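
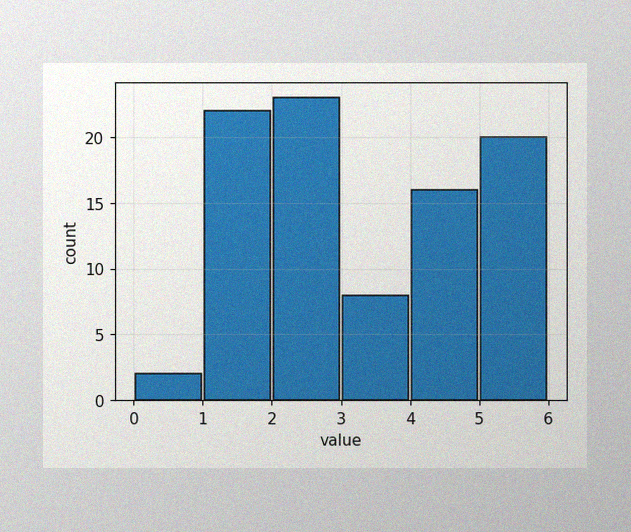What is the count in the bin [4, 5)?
16

The image has some photo noise and uneven lighting. The [4, 5) bin has height 16.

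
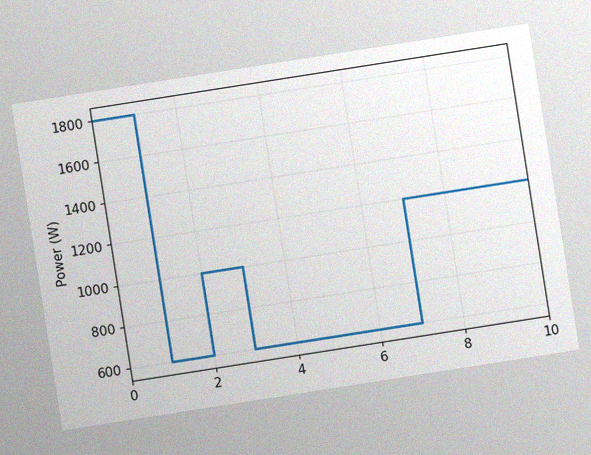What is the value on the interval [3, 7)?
600W

The chart is tilted about 9° counter-clockwise, with some photo noise. On [3, 7) the step sits at 600W.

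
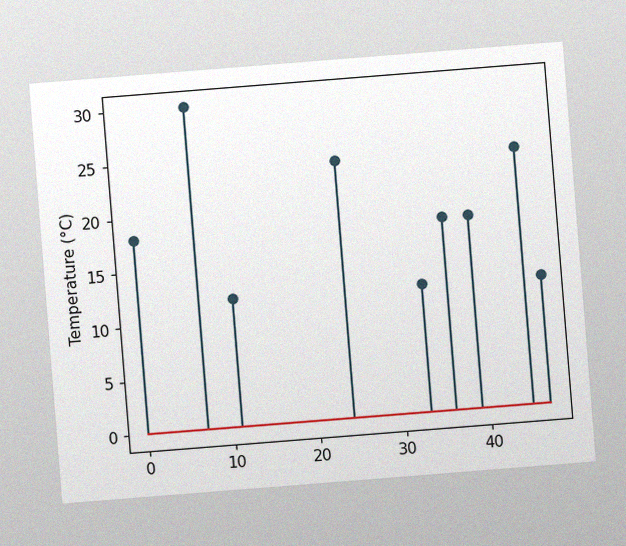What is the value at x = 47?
The chart is tilted about 5° counter-clockwise, with some photo noise. The stem at x=47 reaches 12°C.

12°C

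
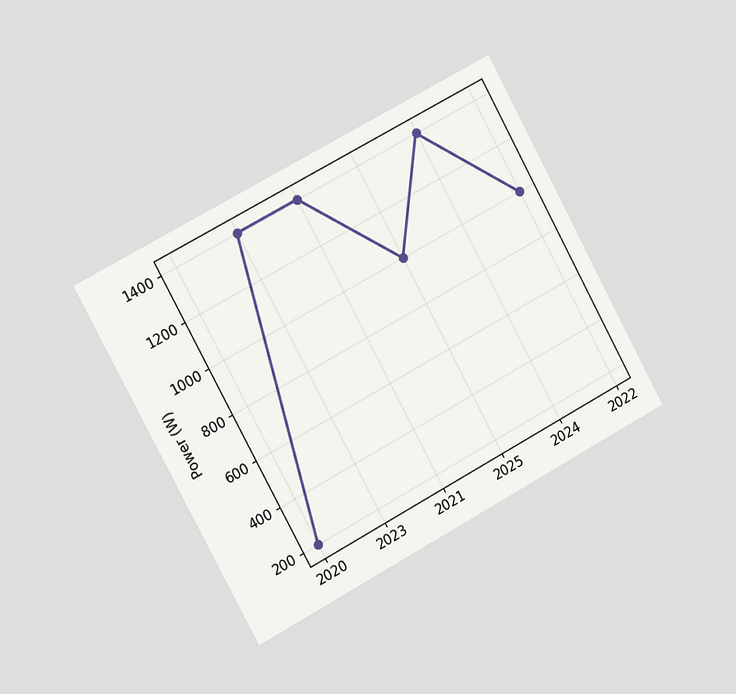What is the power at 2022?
1000W

The chart is tilted about 28° counter-clockwise and viewed slightly from the left. At 2022, the line is at 1000W.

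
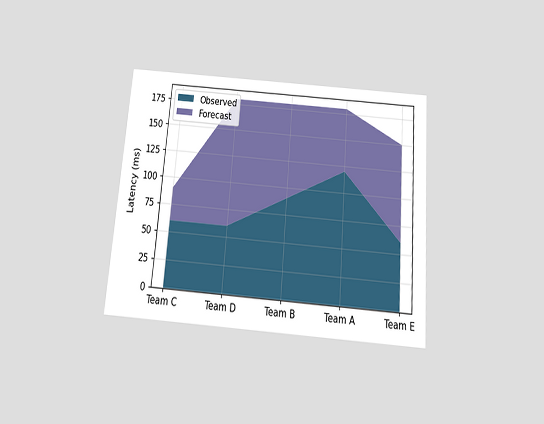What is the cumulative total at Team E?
The chart is tilted about 5° clockwise and viewed slightly from below. The stacked total at Team E reaches 150ms.

150ms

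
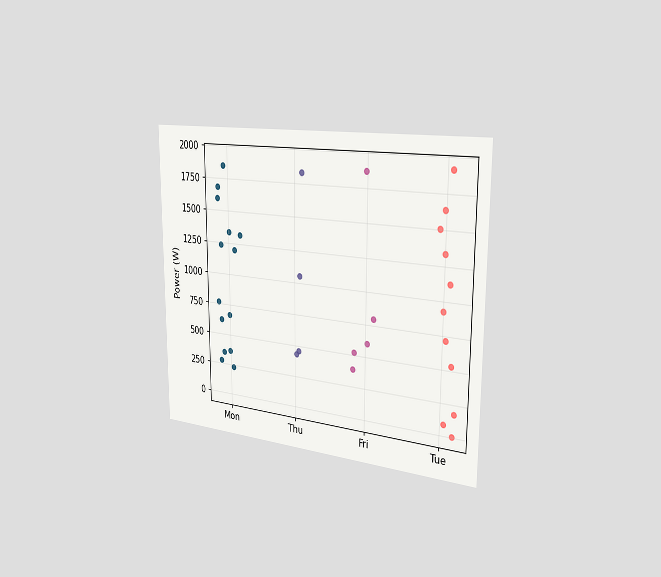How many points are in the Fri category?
5

The chart is viewed slightly from the right. Counting the markers in the Fri column gives 5.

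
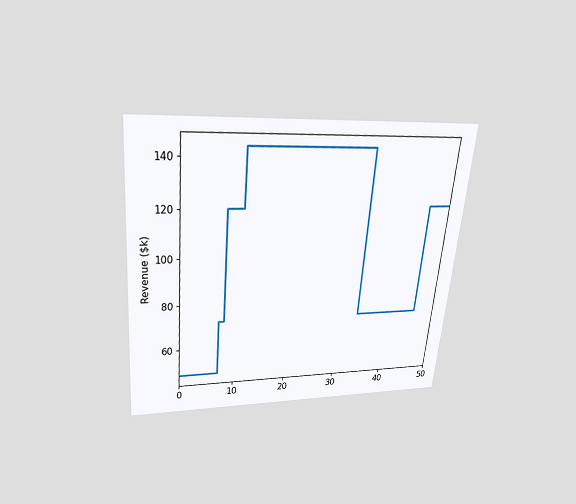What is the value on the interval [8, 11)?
The chart is tilted about 5° clockwise and viewed slightly from above. On [8, 11) the step sits at $120k.

$120k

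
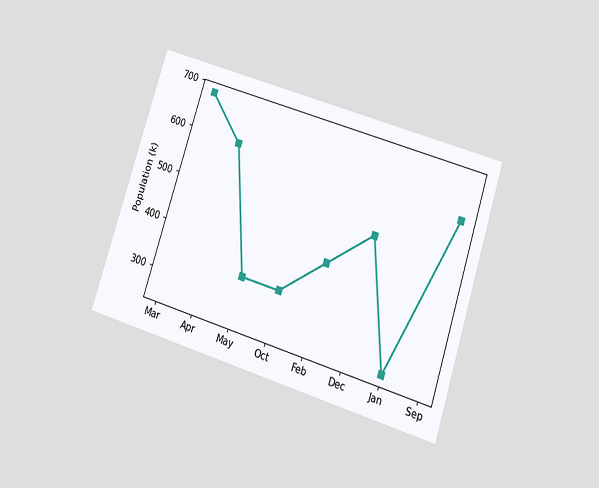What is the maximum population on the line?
680k

The chart is tilted about 18° clockwise and viewed slightly from below. The highest point is at Mar, and reading across to the y-axis gives 680k.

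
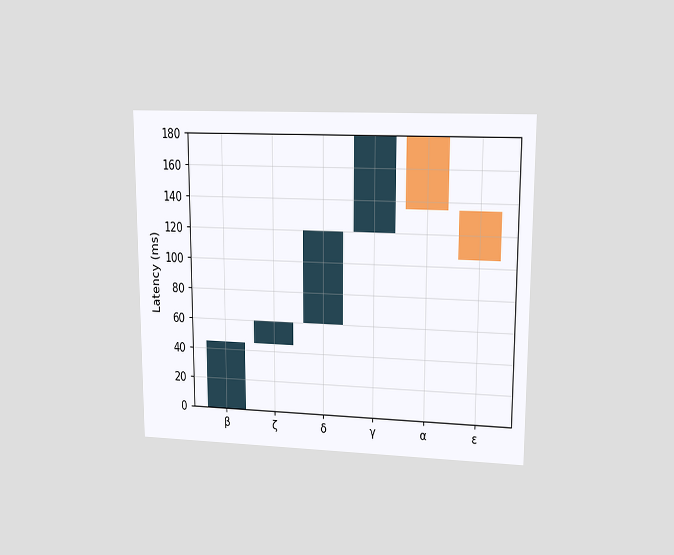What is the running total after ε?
The chart is viewed at a slight angle. After ε the running total reaches 105ms.

105ms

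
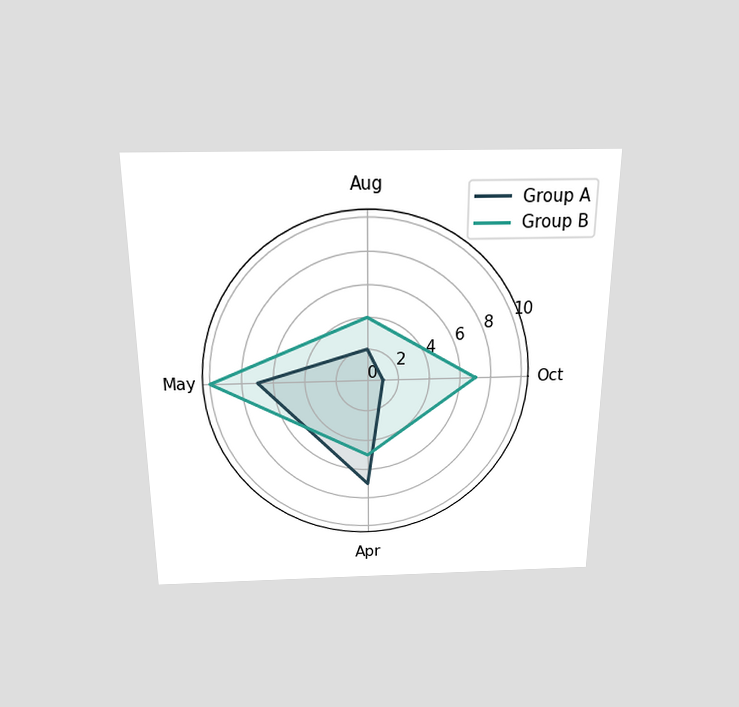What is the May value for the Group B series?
The chart is viewed slightly from above. On the May axis, Group B reaches 10.

10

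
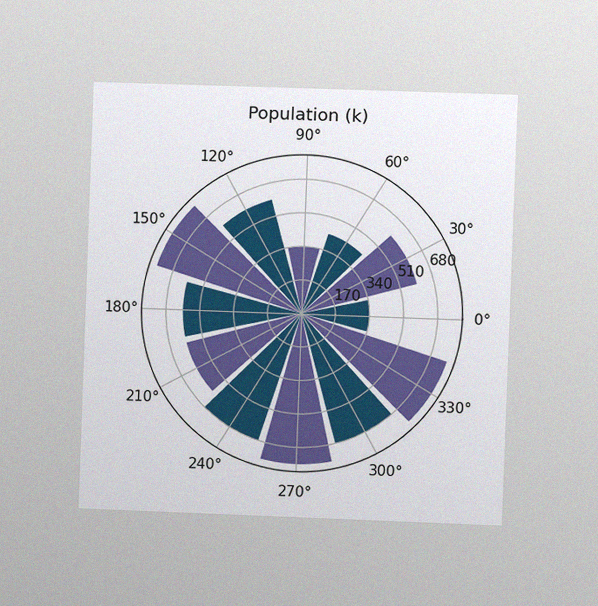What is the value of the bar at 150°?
765k

The chart is tilted about 2° clockwise and viewed at a slight angle, with some photo noise. The bar at 150° reaches 765k on the radial axis.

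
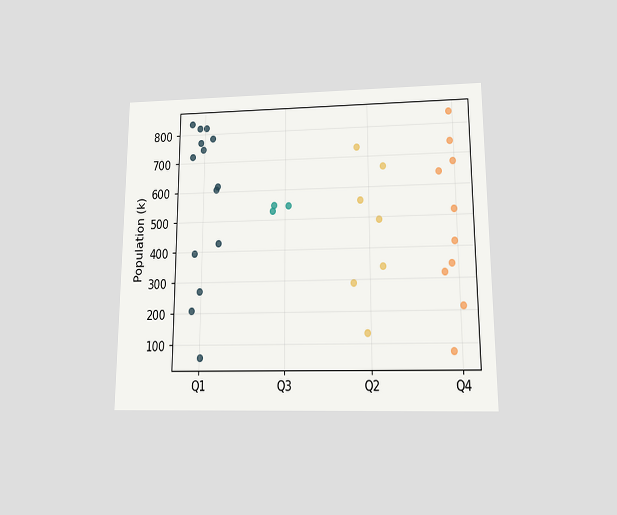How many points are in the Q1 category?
The chart is viewed slightly from below. Counting the markers in the Q1 column gives 14.

14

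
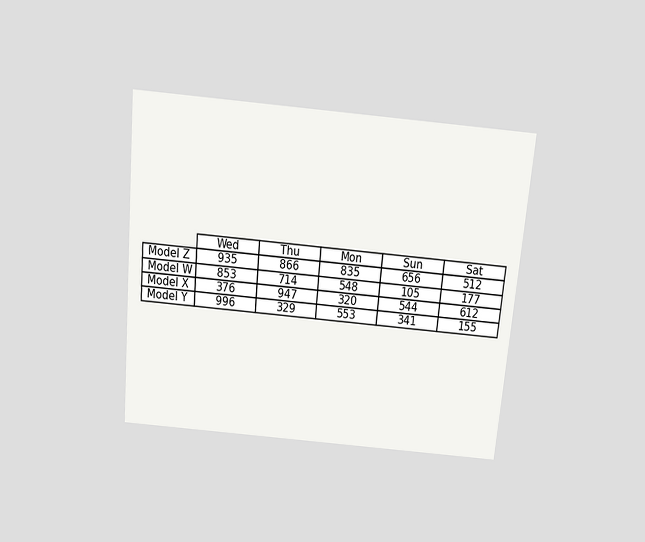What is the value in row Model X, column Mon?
320

The chart is tilted about 5° clockwise and viewed slightly from above. The (Model X, Mon) cell reads 320.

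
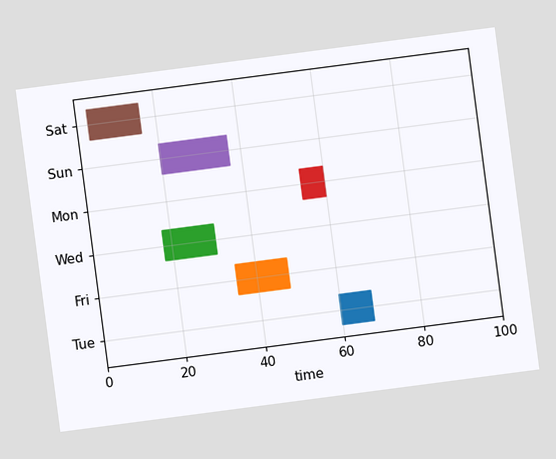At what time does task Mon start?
54

The chart is tilted about 7° counter-clockwise. The Mon bar begins at t=54.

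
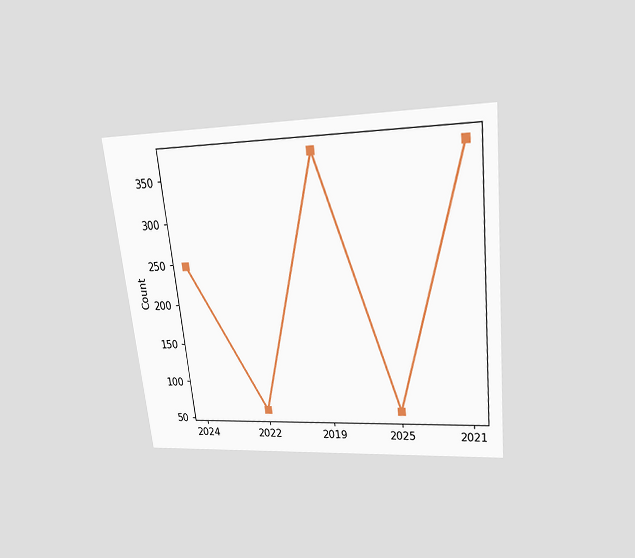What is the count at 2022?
62

The chart is tilted about 6° counter-clockwise and viewed slightly from above. At 2022, the line is at 62.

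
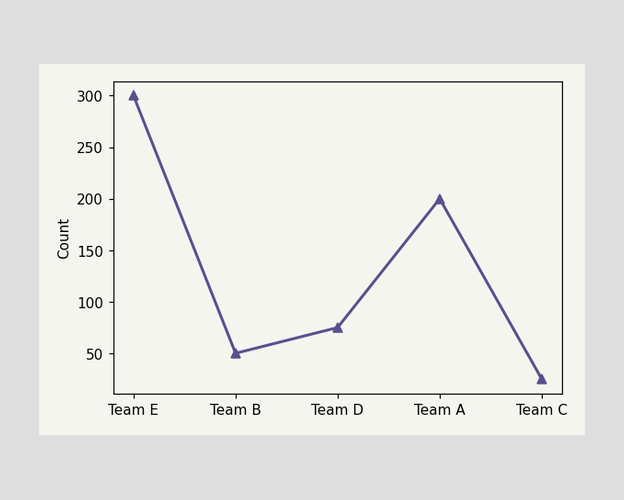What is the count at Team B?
50

At Team B, the line is at 50.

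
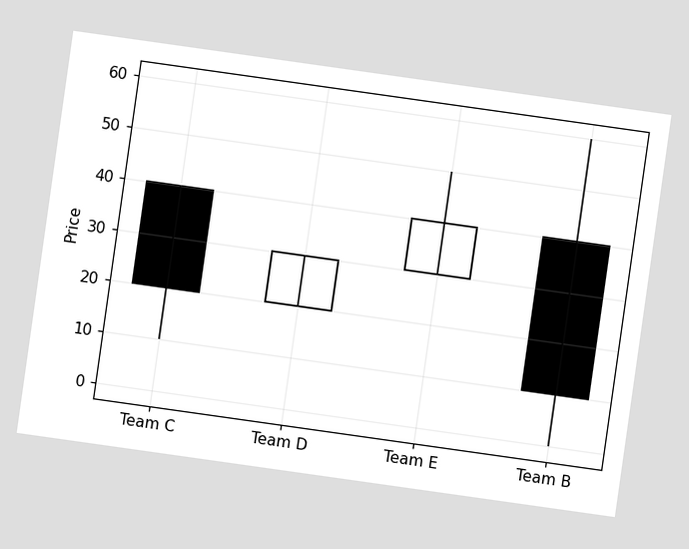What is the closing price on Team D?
The chart is tilted about 8° clockwise. The Team D candle closes at 30.

30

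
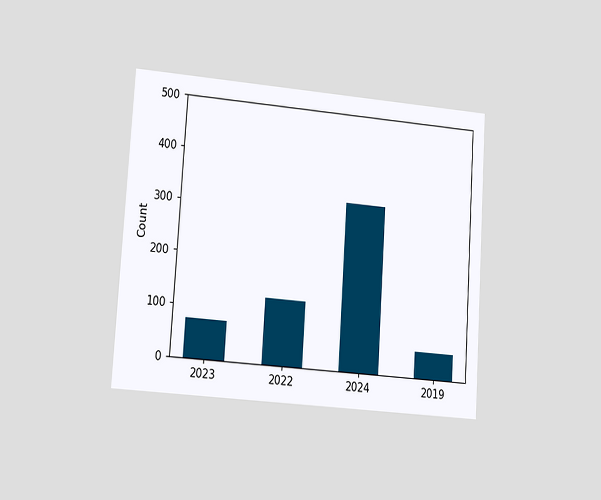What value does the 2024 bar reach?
325

The chart is tilted about 4° clockwise and viewed at a slight angle. Reading along the chart's y-axis, the 2024 bar reaches 325.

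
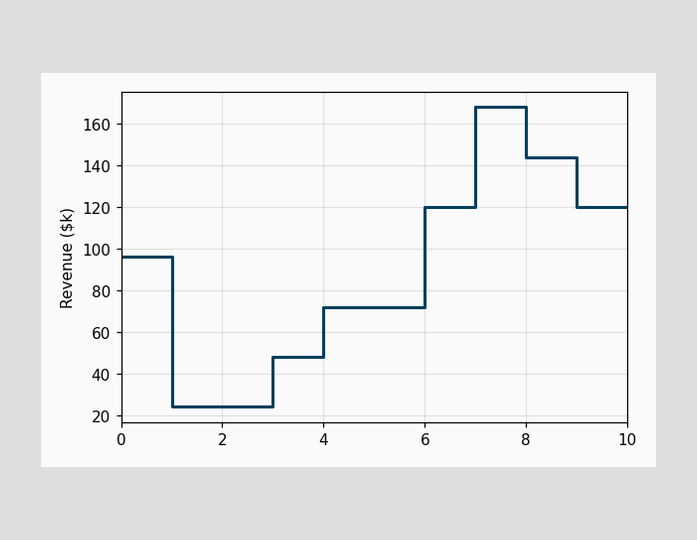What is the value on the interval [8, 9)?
On [8, 9) the step sits at $144k.

$144k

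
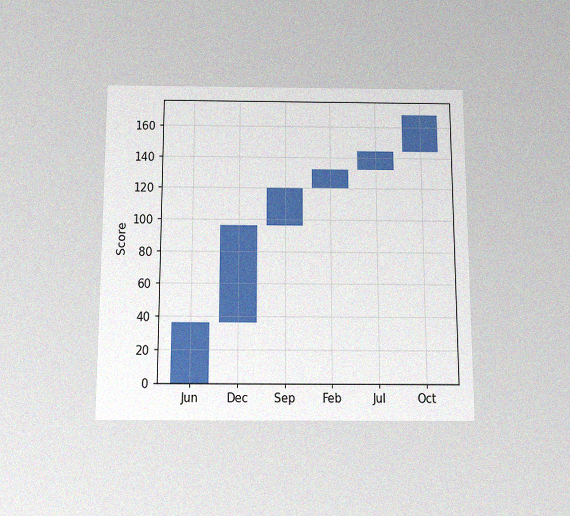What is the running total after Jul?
The chart is viewed slightly from below, with some photo noise. After Jul the running total reaches 144.

144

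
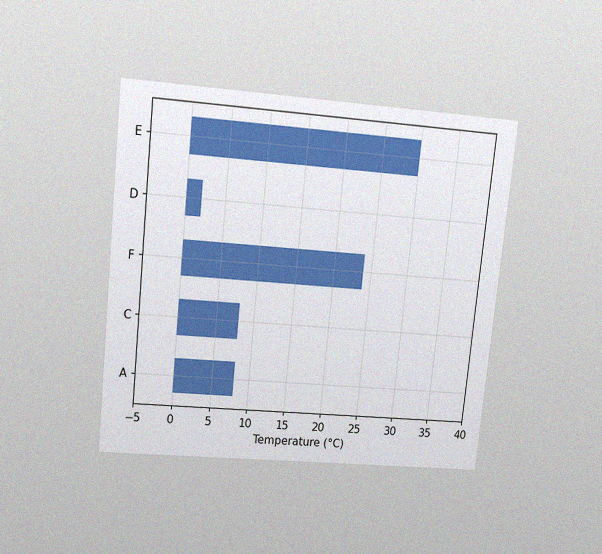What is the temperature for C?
The chart is tilted about 6° clockwise and viewed at a slight angle, with some photo noise. Reading along the chart's x-axis, the C bar reaches 8°C.

8°C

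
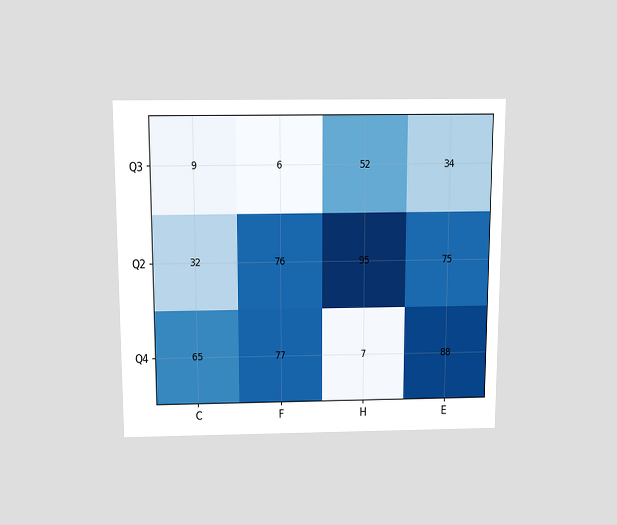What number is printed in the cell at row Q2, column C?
32

The chart is viewed slightly from above. The (Q2, C) cell reads 32.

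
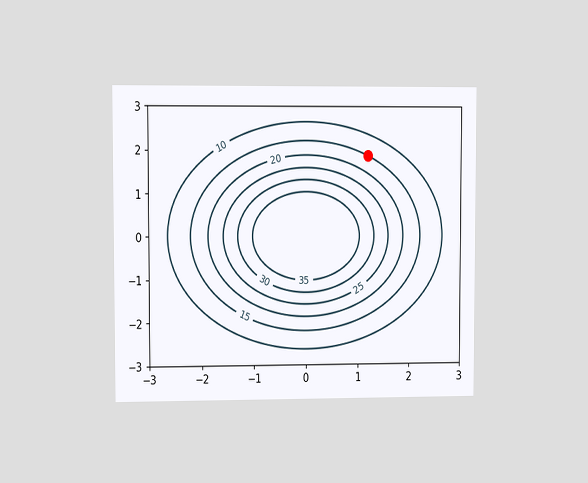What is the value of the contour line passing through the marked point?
15

The chart is viewed at a slight angle. The marked point sits on the contour labelled 15.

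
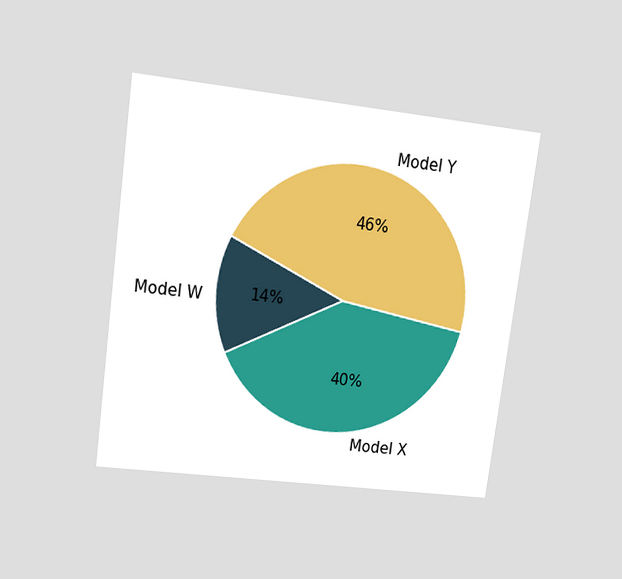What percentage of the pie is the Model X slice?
The chart is tilted about 8° clockwise and viewed at a slight angle. The Model X slice takes up 40% of the pie.

40%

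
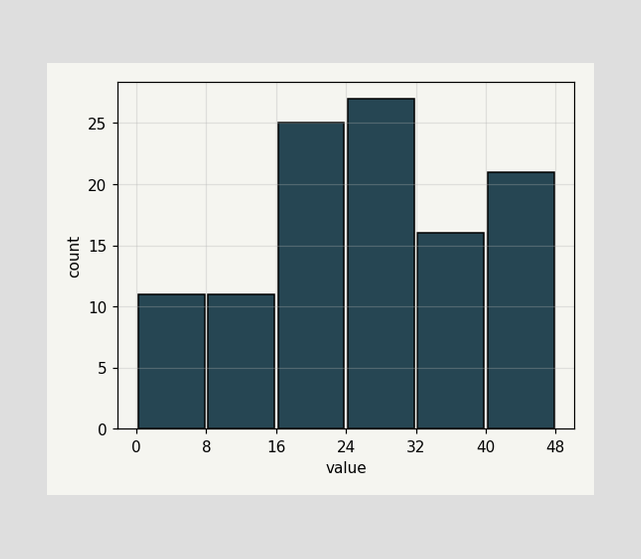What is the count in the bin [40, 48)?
The [40, 48) bin has height 21.

21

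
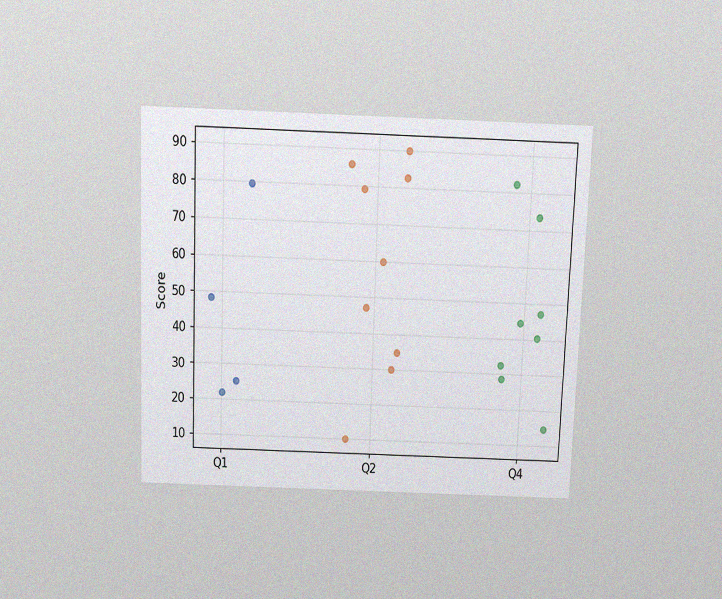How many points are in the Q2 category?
The chart is tilted about 2° clockwise and viewed slightly from above, with some photo noise. Counting the markers in the Q2 column gives 9.

9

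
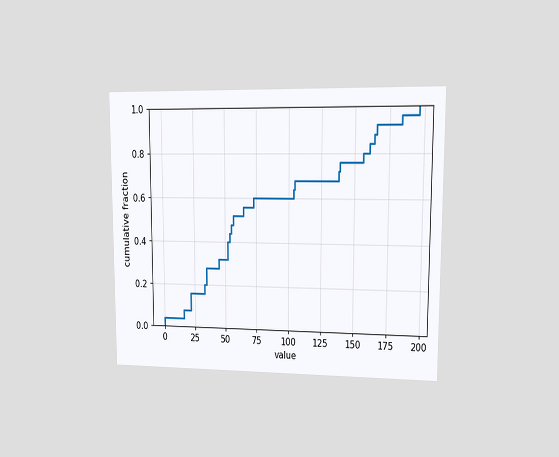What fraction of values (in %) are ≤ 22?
16%

The chart is viewed at a slight angle. At x=22 the ECDF step is at 16%.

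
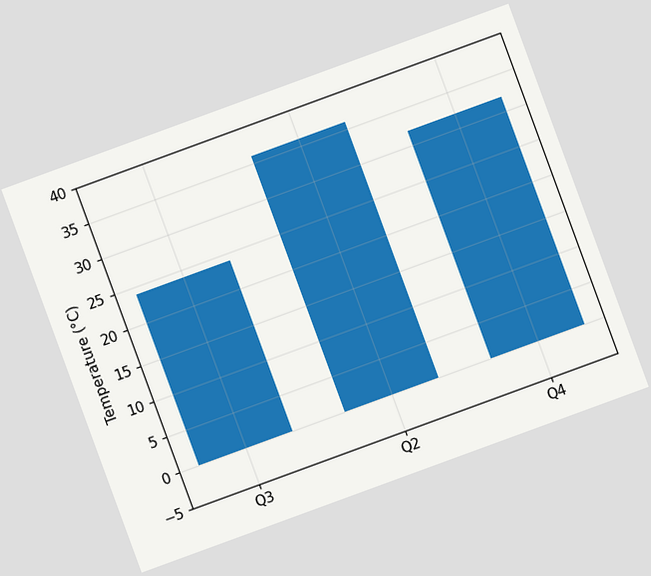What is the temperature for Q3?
24°C

The chart is tilted about 20° counter-clockwise. Reading along the chart's y-axis, the Q3 bar reaches 24°C.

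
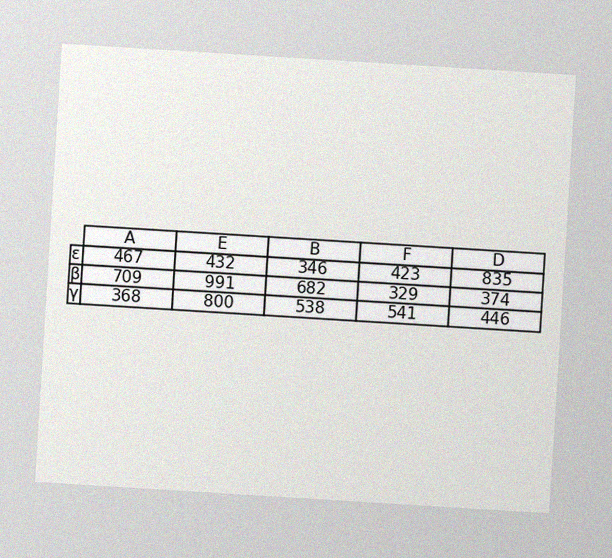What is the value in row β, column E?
991

The chart is tilted about 4° clockwise, with some photo noise. The (β, E) cell reads 991.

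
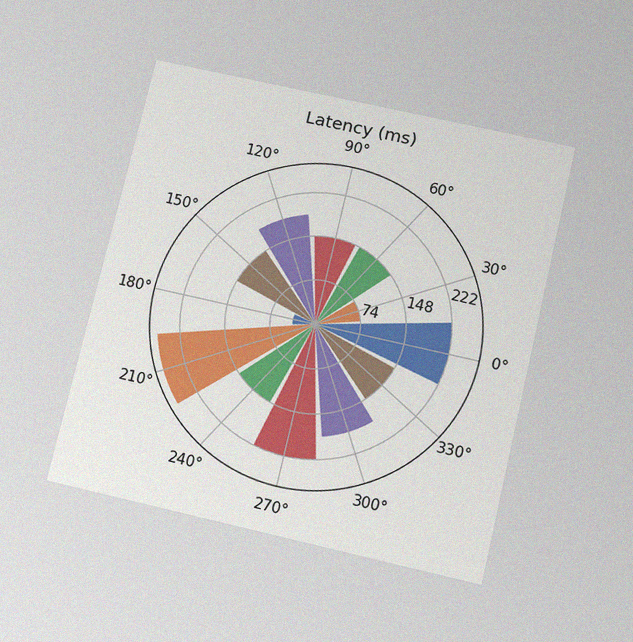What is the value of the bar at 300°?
185ms

The chart is tilted about 13° clockwise and viewed slightly from below, with some photo noise. The bar at 300° reaches 185ms on the radial axis.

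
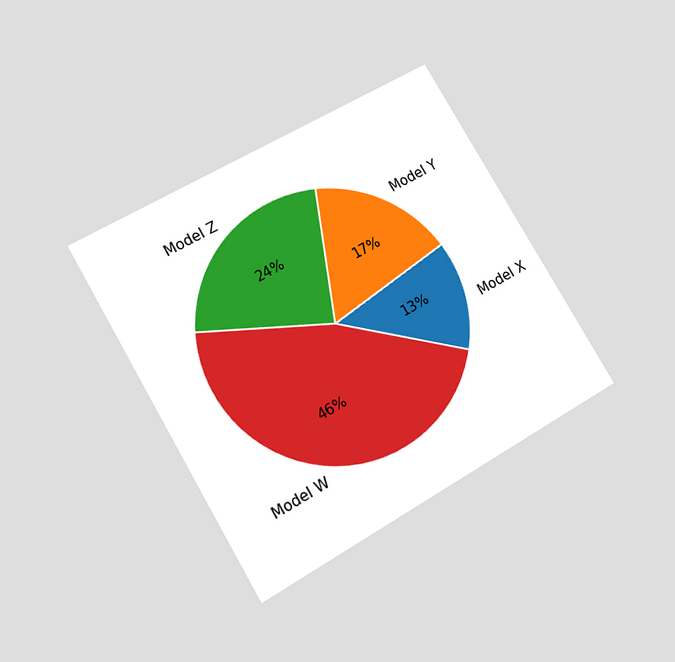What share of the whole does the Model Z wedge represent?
The chart is tilted about 30° counter-clockwise and viewed at a slight angle. The Model Z slice takes up 24% of the pie.

24%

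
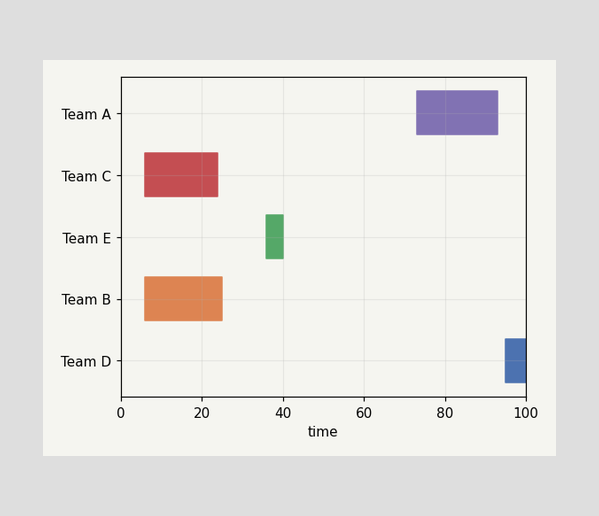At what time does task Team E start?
The Team E bar begins at t=36.

36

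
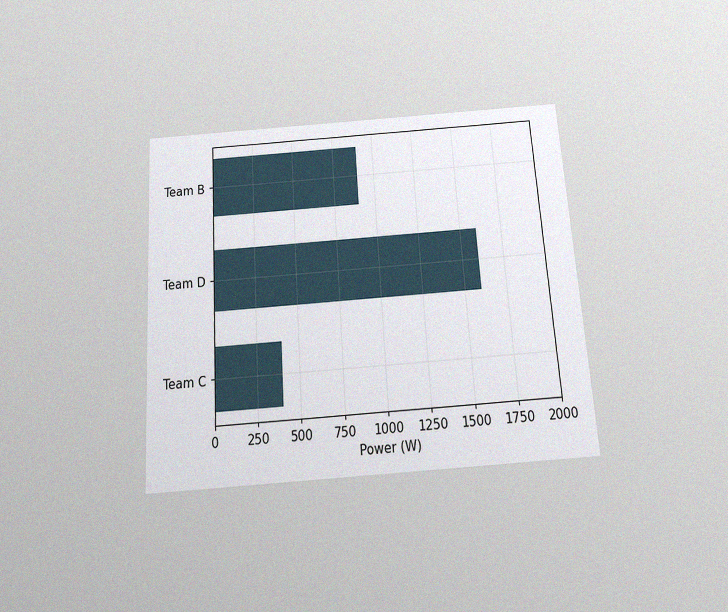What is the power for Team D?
The chart is tilted about 4° counter-clockwise and viewed slightly from below, with some photo noise. Reading along the chart's x-axis, the Team D bar reaches 1600W.

1600W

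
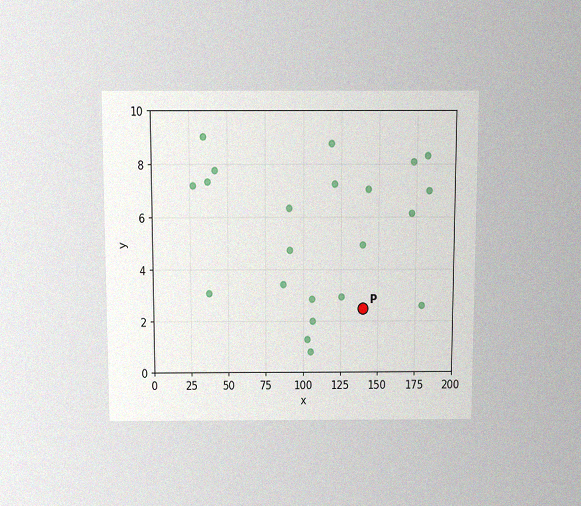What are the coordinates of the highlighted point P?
The chart is viewed slightly from above, with some photo noise. Following the gridlines from P to each axis, P sits at (140, 2.5).

(140, 2.5)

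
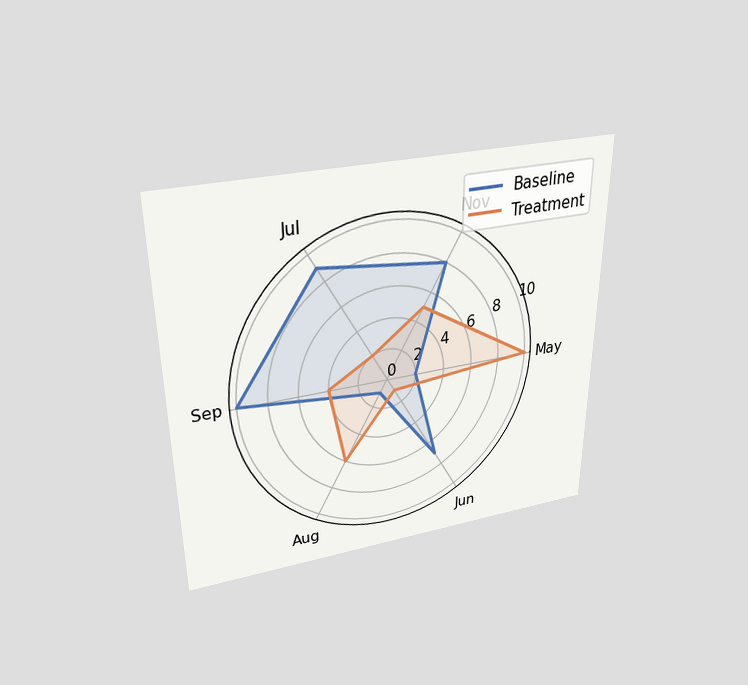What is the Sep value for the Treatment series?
4

The chart is viewed slightly from above. On the Sep axis, Treatment reaches 4.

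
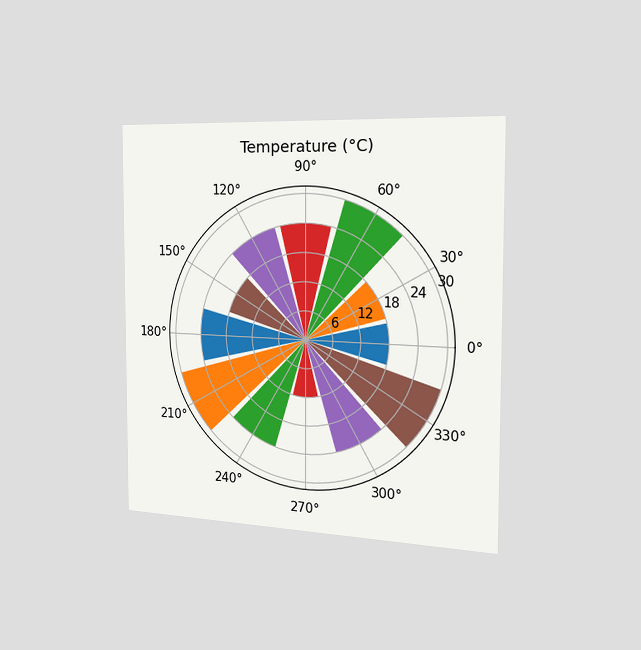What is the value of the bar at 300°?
The chart is viewed slightly from the right. The bar at 300° reaches 24°C on the radial axis.

24°C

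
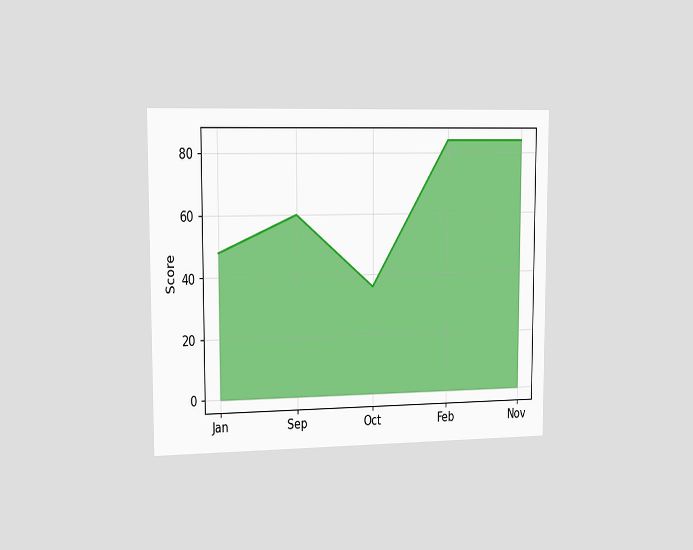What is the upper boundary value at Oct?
The chart is viewed slightly from the left. At Oct the upper boundary is at 36.

36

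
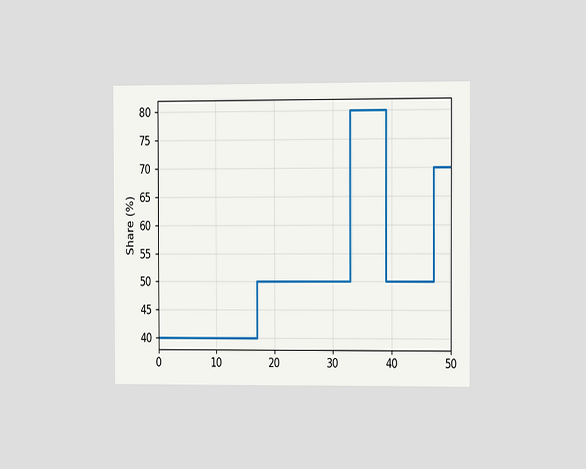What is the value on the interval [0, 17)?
40%

The chart is viewed at a slight angle. On [0, 17) the step sits at 40%.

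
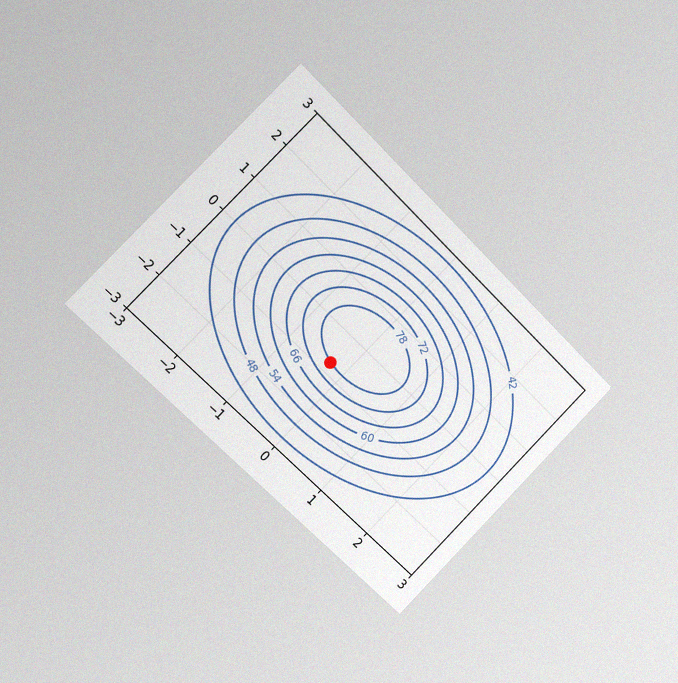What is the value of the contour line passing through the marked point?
The chart is tilted about 45° clockwise and viewed slightly from the left, with some photo noise. The marked point sits on the contour labelled 78.

78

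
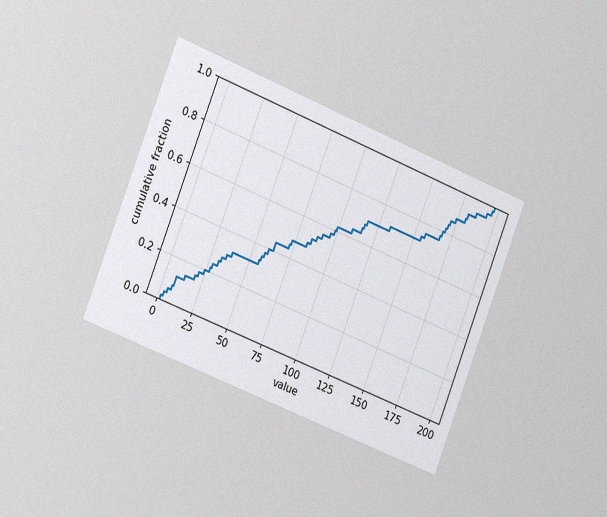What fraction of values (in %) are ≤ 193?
96%

The chart is tilted about 21° clockwise and viewed at a slight angle, with some photo noise. At x=193 the ECDF step is at 96%.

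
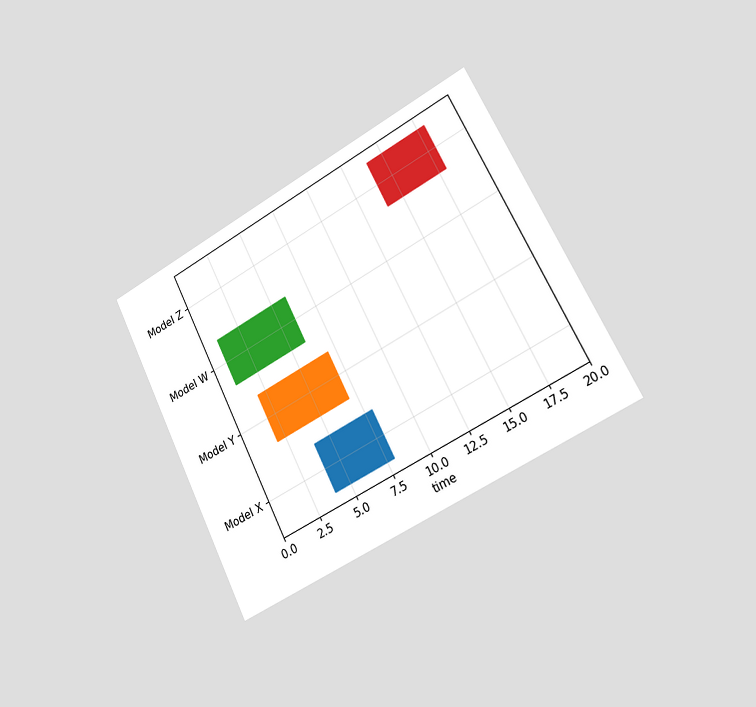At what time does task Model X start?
4

The chart is tilted about 27° counter-clockwise and viewed slightly from the right. The Model X bar begins at t=4.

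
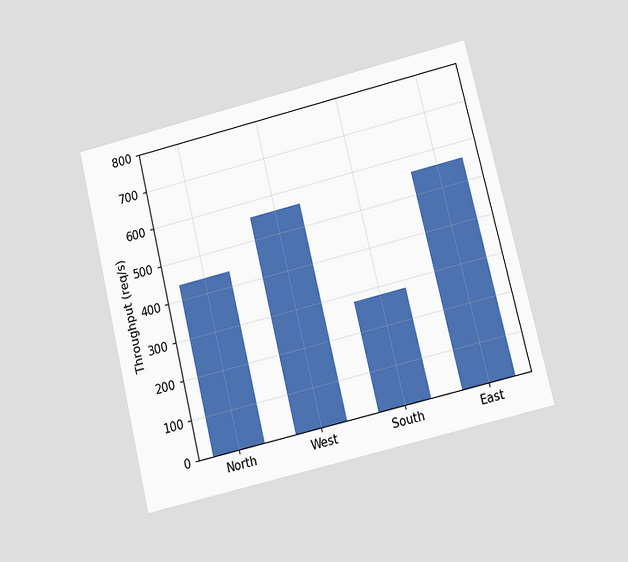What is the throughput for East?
The chart is tilted about 14° counter-clockwise and viewed at a slight angle. Reading along the chart's y-axis, the East bar reaches 560req/s.

560req/s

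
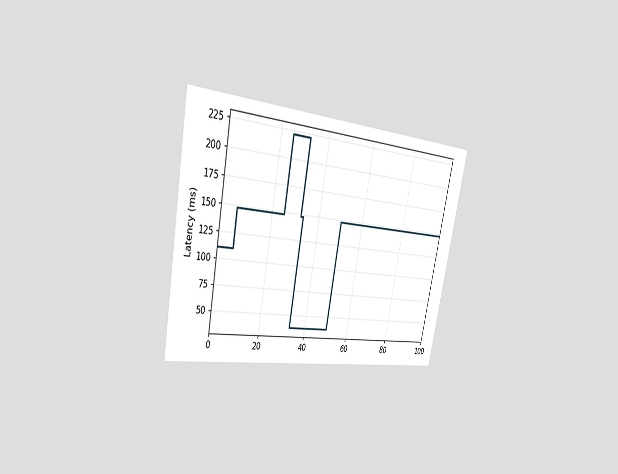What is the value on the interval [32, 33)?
The chart is tilted about 11° clockwise and viewed slightly from the left. On [32, 33) the step sits at 148ms.

148ms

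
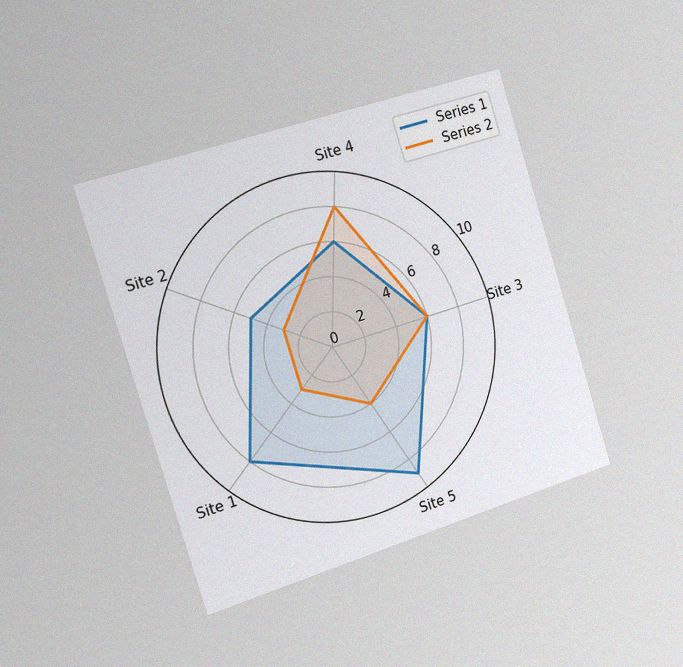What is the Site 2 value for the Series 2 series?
The chart is tilted about 17° counter-clockwise and viewed slightly from the left, with some photo noise. On the Site 2 axis, Series 2 reaches 3.

3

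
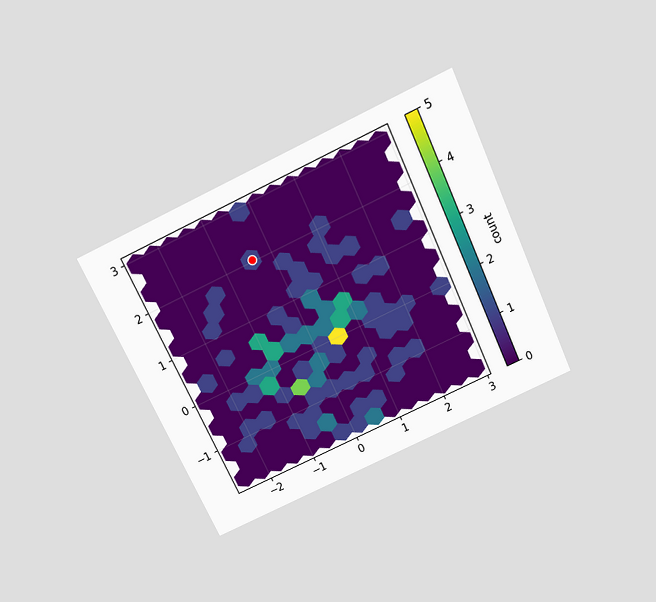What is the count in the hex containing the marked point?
The chart is tilted about 25° counter-clockwise and viewed slightly from above. The marked hex reads 1 on the colorbar.

1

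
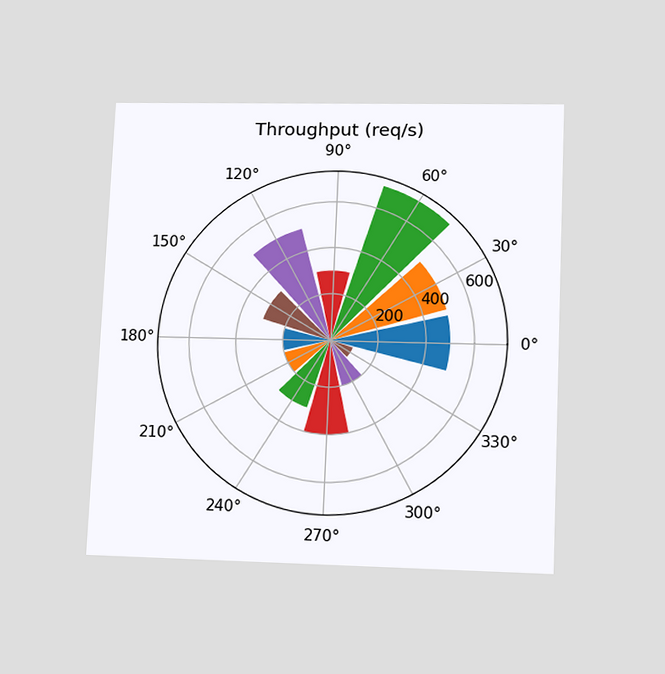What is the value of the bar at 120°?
The chart is tilted about 3° clockwise and viewed at a slight angle. The bar at 120° reaches 500req/s on the radial axis.

500req/s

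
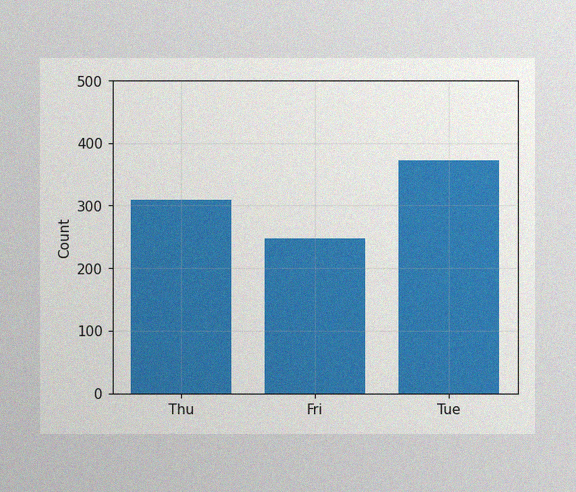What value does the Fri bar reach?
248

The image has some photo noise and uneven lighting. Reading along the chart's y-axis, the Fri bar reaches 248.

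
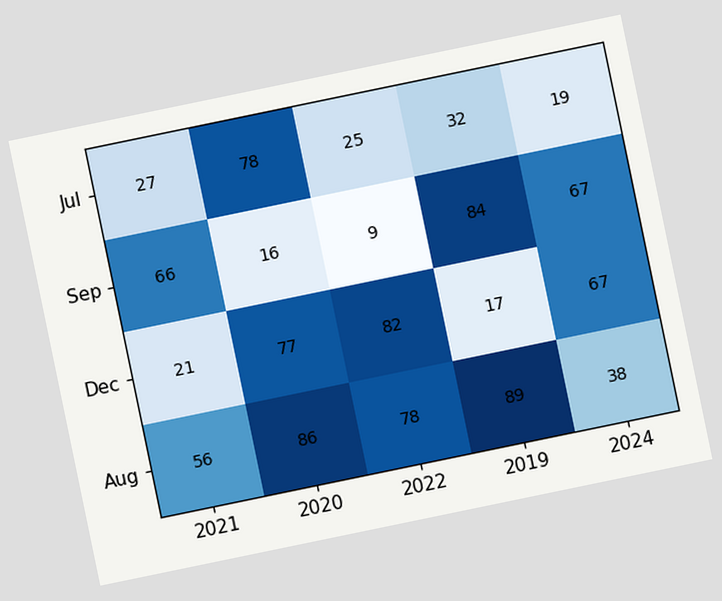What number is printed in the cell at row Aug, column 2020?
86

The chart is tilted about 12° counter-clockwise. The (Aug, 2020) cell reads 86.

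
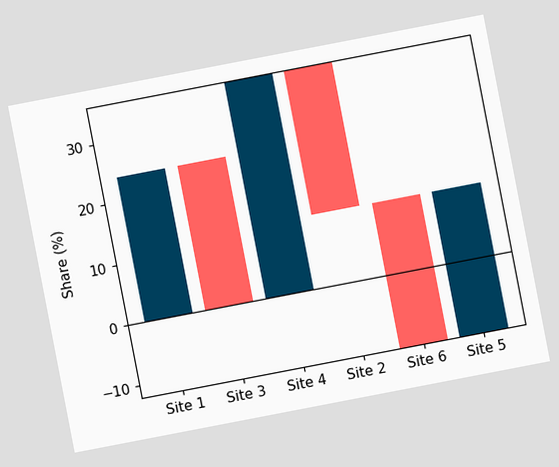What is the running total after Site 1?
24%

The chart is tilted about 11° counter-clockwise. After Site 1 the running total reaches 24%.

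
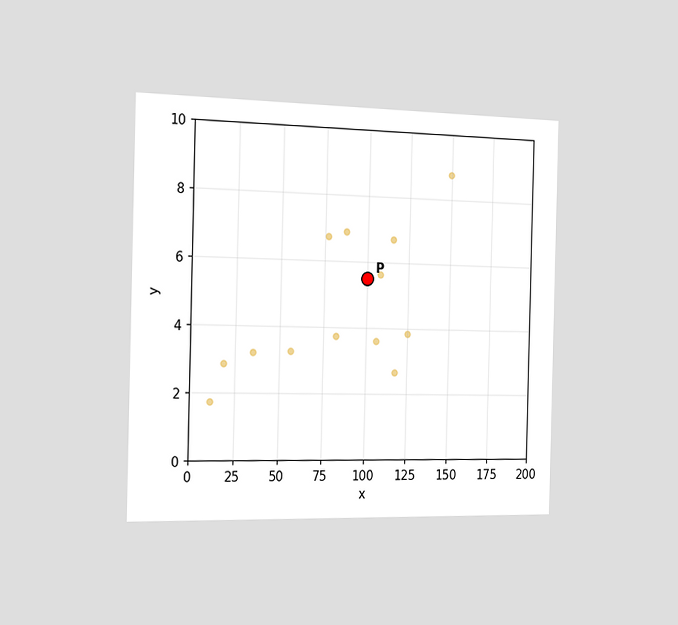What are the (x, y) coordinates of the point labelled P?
(100, 5.5)

The chart is viewed slightly from the left. Following the gridlines from P to each axis, P sits at (100, 5.5).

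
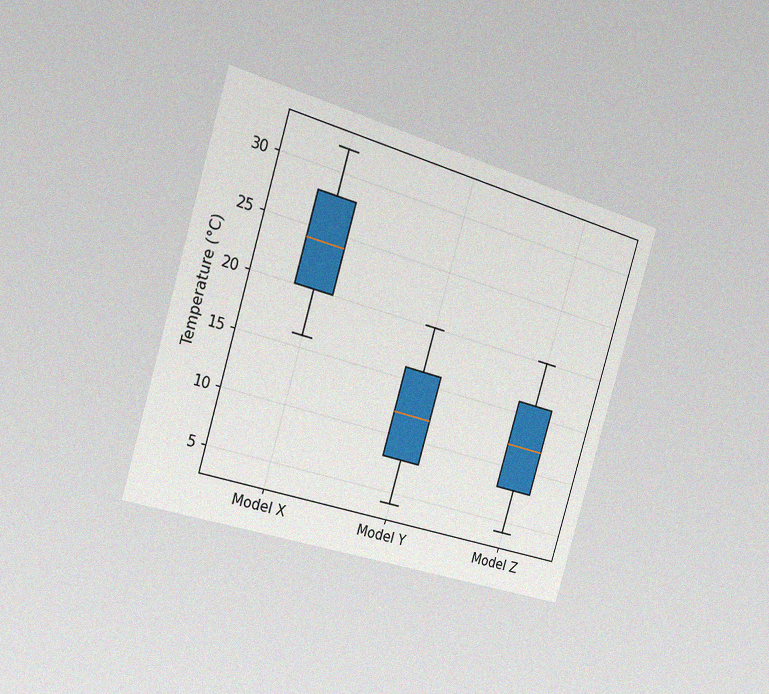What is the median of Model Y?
The chart is tilted about 17° clockwise and viewed slightly from the left, with some photo noise. The median line in the Model Y box sits at 12°C.

12°C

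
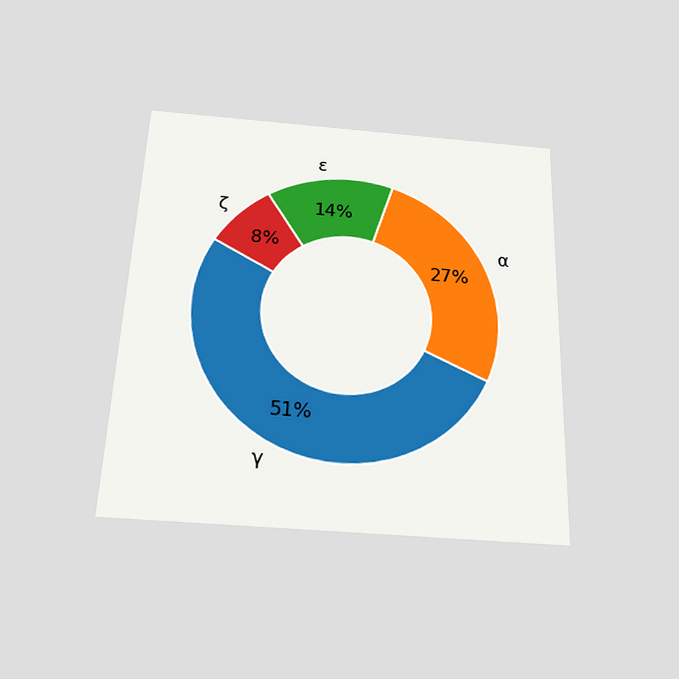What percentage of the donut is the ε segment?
14%

The chart is tilted about 2° clockwise and viewed slightly from below. The ε segment takes up 14% of the ring.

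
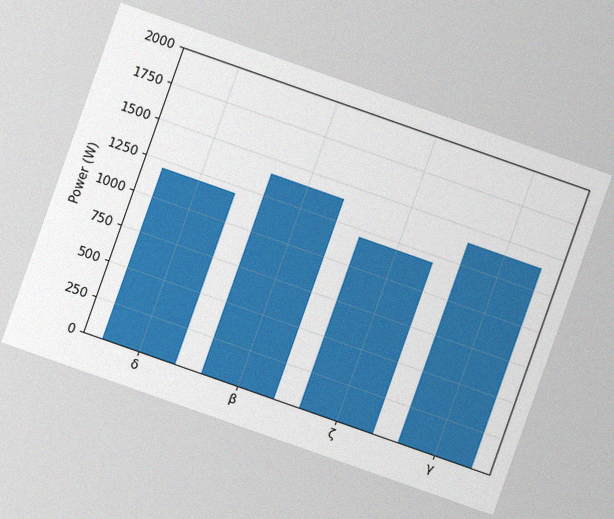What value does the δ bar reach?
1200W

The chart is tilted about 19° clockwise, with some photo noise. Reading along the chart's y-axis, the δ bar reaches 1200W.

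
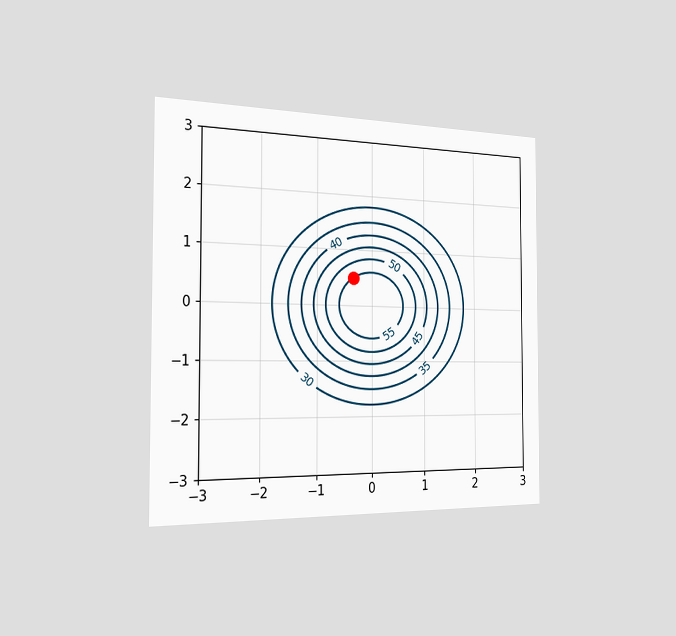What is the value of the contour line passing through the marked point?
55

The chart is viewed slightly from the left. The marked point sits on the contour labelled 55.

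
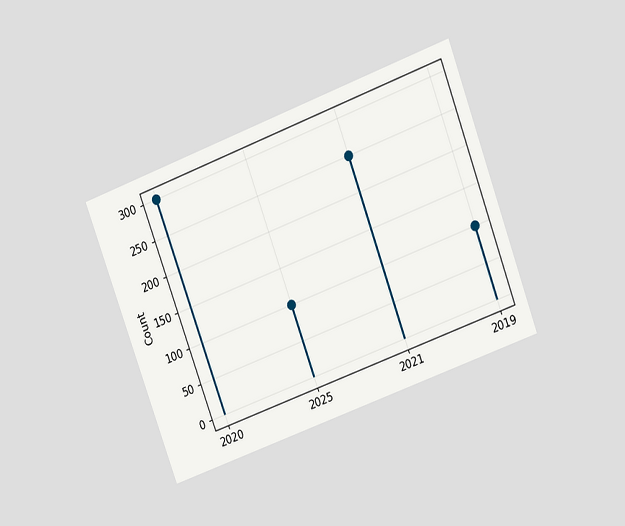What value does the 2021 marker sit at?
The chart is tilted about 20° counter-clockwise and viewed at a slight angle. The 2021 marker sits at 250.

250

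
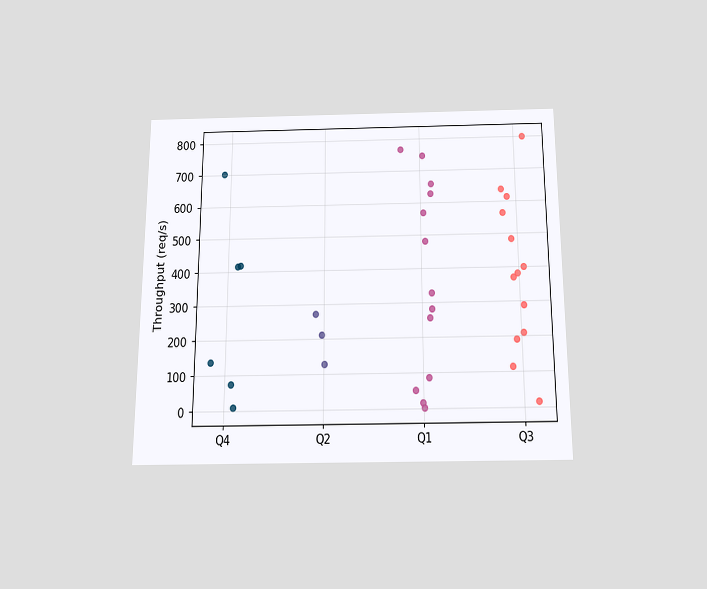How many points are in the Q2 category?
3

The chart is viewed slightly from below. Counting the markers in the Q2 column gives 3.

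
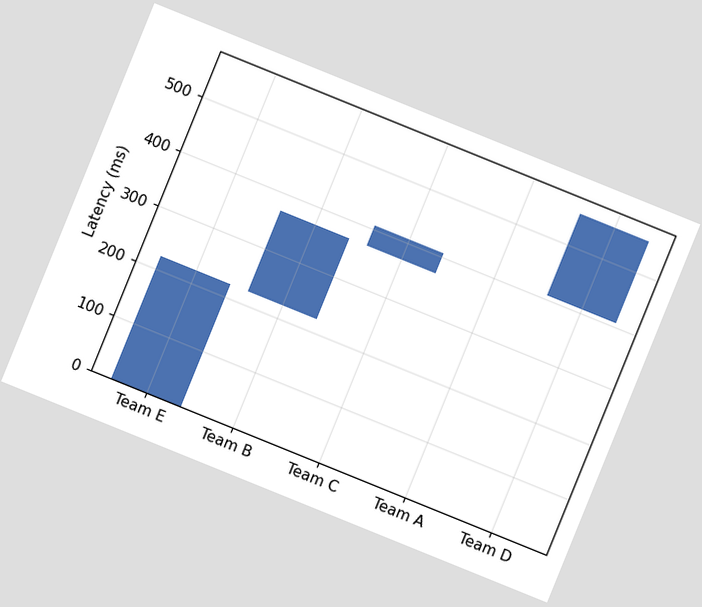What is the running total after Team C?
407ms

The chart is tilted about 22° clockwise. After Team C the running total reaches 407ms.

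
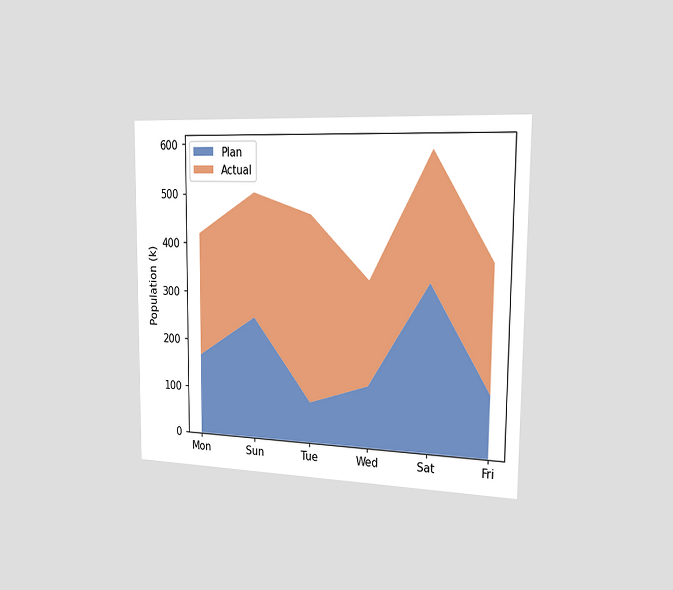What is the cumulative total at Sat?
The chart is viewed slightly from the right. The stacked total at Sat reaches 588k.

588k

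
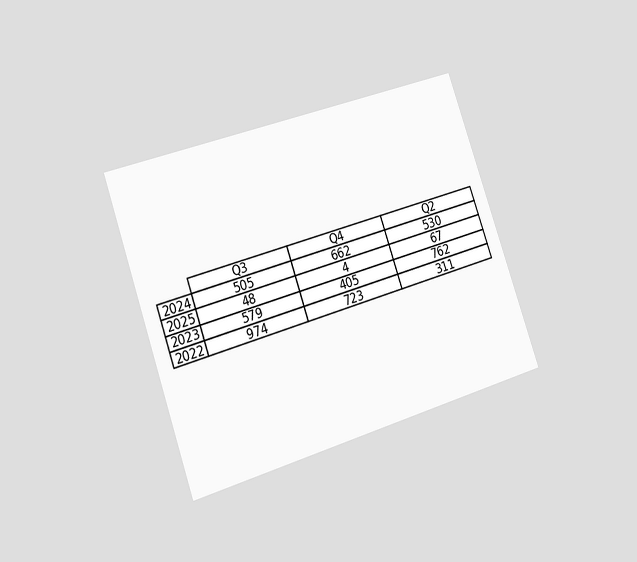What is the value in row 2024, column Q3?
The chart is tilted about 19° counter-clockwise and viewed slightly from the left. The (2024, Q3) cell reads 505.

505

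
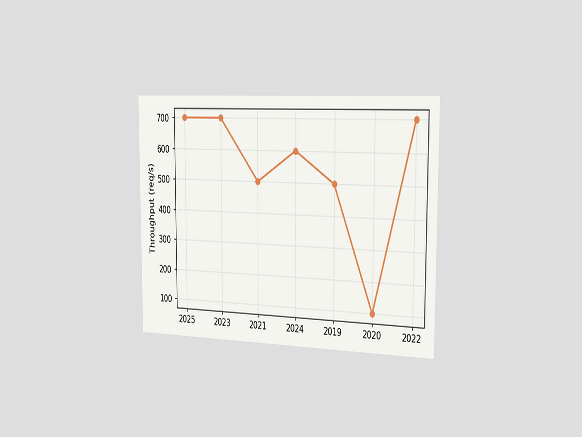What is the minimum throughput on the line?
The chart is viewed slightly from the right. The lowest point is at 2020, and reading across to the y-axis gives 100req/s.

100req/s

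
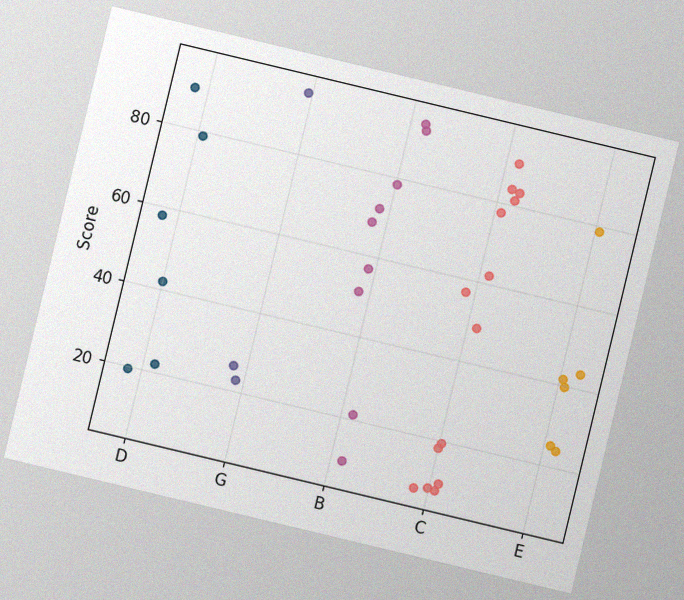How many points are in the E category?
The chart is tilted about 13° clockwise, with some photo noise. Counting the markers in the E column gives 6.

6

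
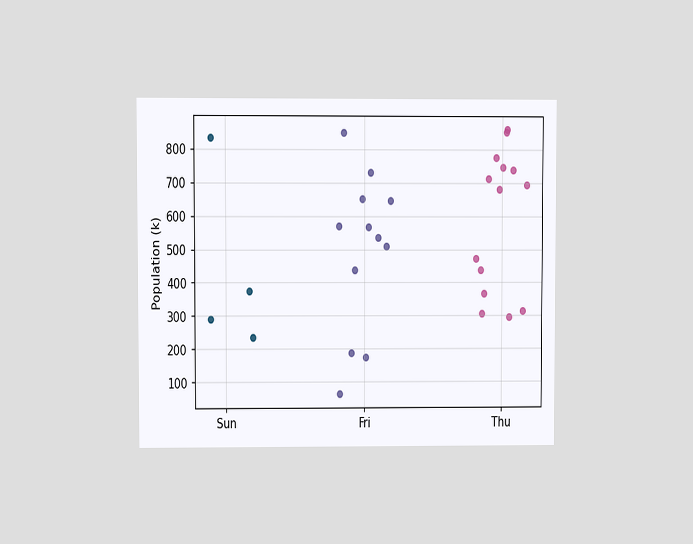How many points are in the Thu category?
The chart is viewed at a slight angle. Counting the markers in the Thu column gives 14.

14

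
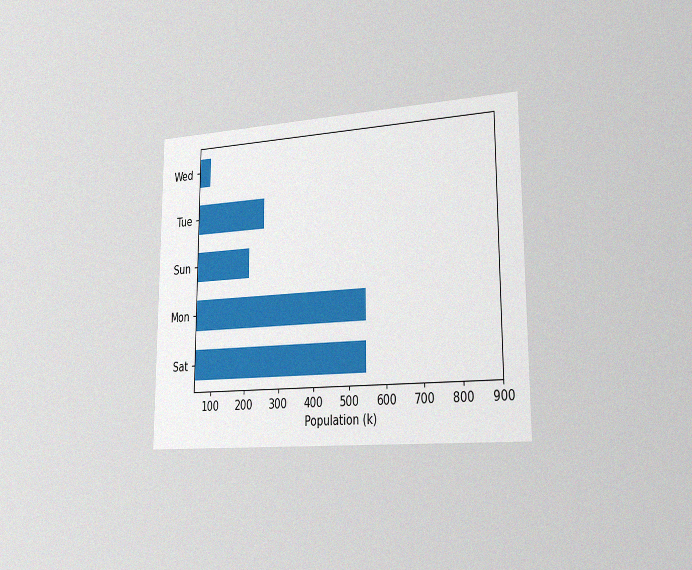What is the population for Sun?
210k

The chart is viewed slightly from the right, with some photo noise. Reading along the chart's x-axis, the Sun bar reaches 210k.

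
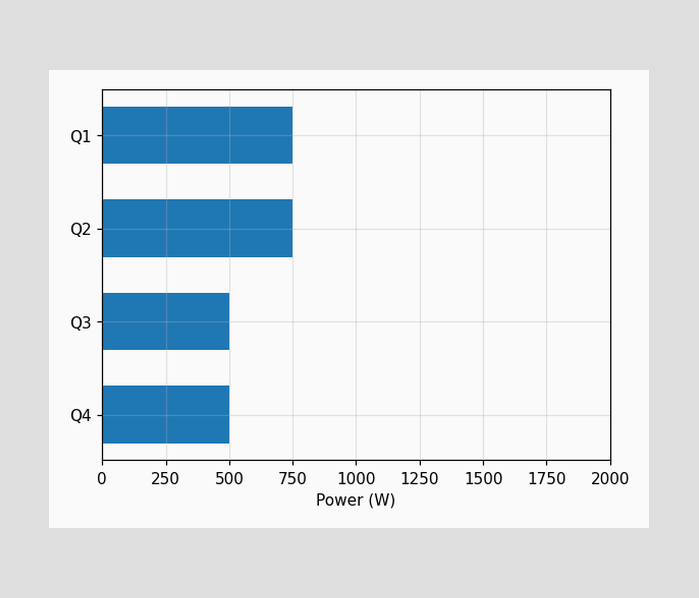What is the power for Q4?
500W

Reading along the chart's x-axis, the Q4 bar reaches 500W.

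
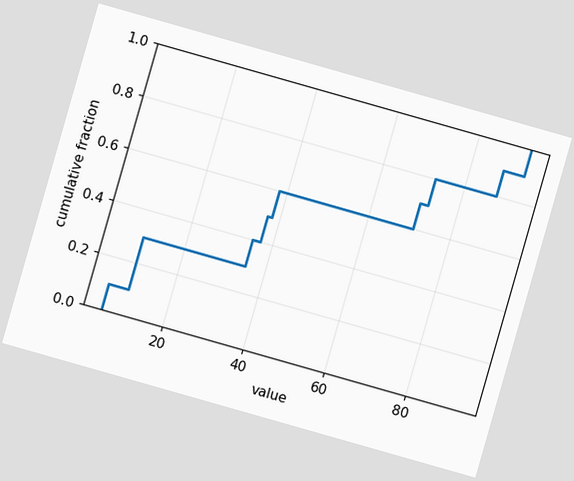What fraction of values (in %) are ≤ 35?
40%

The chart is tilted about 16° clockwise. At x=35 the ECDF step is at 40%.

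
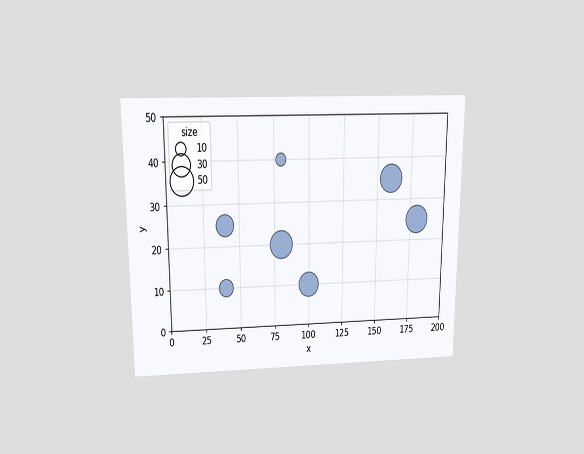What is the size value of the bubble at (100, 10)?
40

The chart is viewed slightly from above. Matching the bubble at (100, 10) against the size legend gives 40.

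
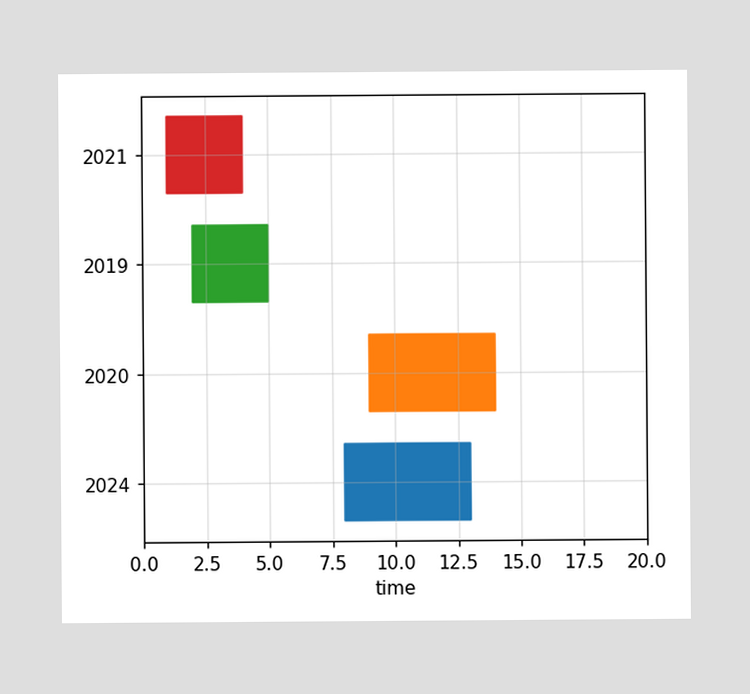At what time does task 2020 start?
The 2020 bar begins at t=9.

9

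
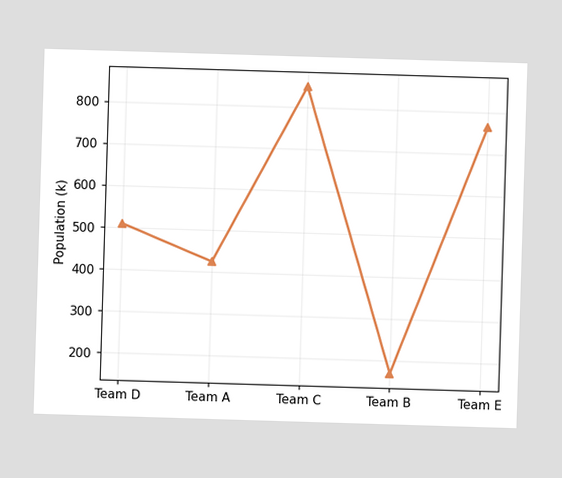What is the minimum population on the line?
The lowest point is at Team B, and reading across to the y-axis gives 170k.

170k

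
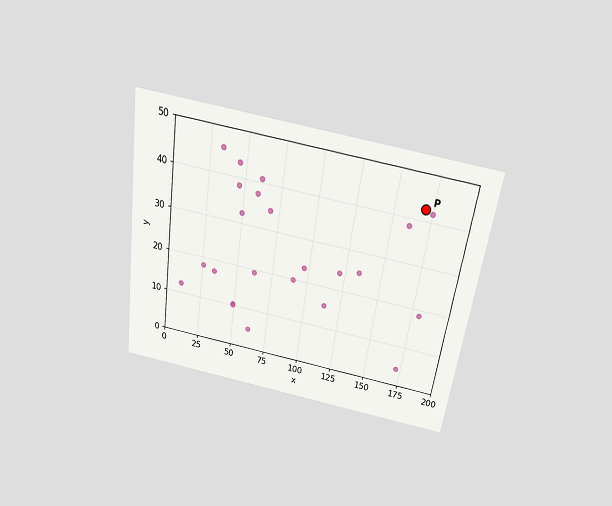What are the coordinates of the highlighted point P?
The chart is tilted about 8° clockwise and viewed slightly from above. Following the gridlines from P to each axis, P sits at (170, 42.5).

(170, 42.5)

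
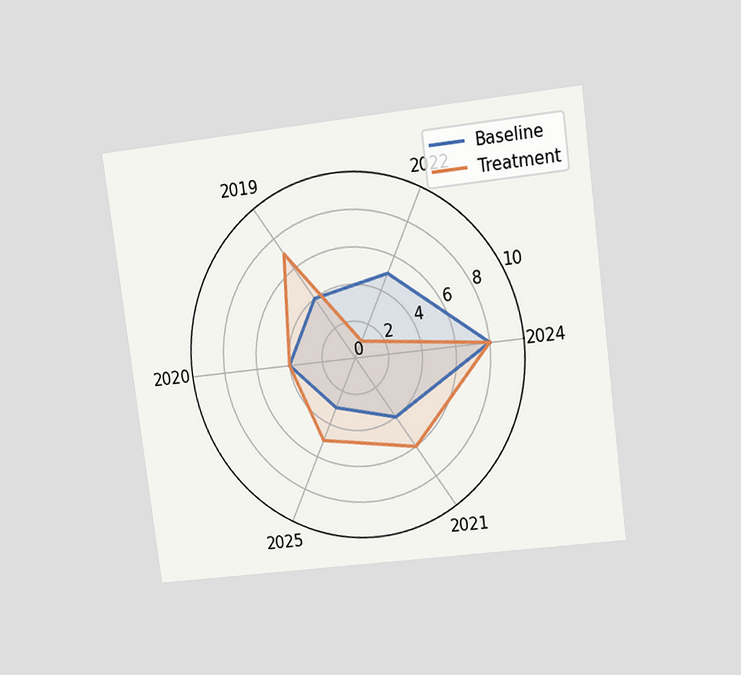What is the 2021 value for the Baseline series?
The chart is tilted about 7° counter-clockwise and viewed at a slight angle. On the 2021 axis, Baseline reaches 4.

4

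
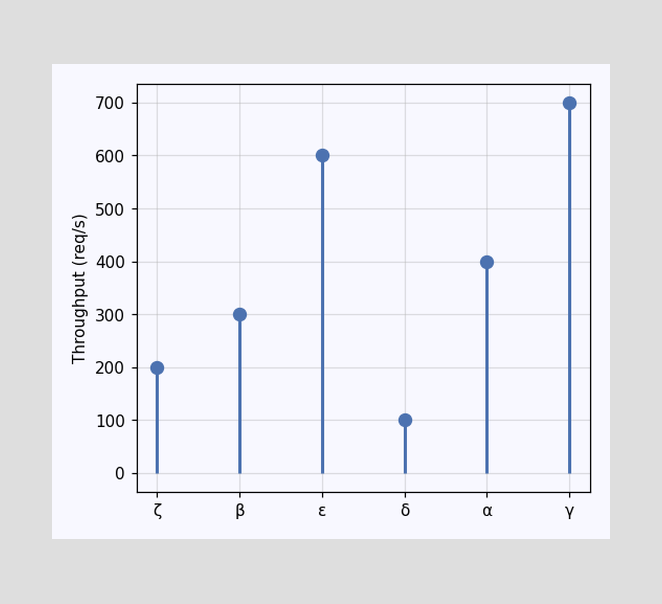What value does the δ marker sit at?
The δ marker sits at 100req/s.

100req/s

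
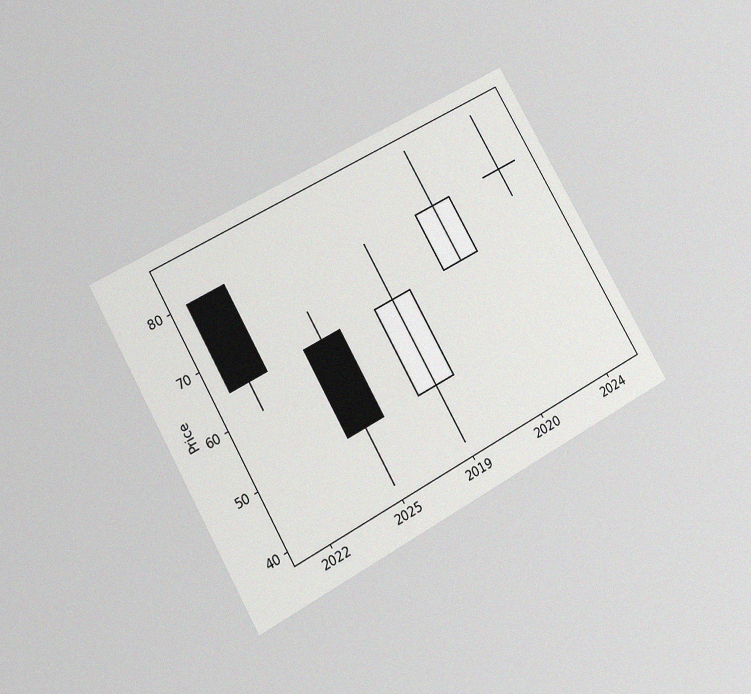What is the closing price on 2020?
The chart is tilted about 29° counter-clockwise and viewed at a slight angle, with some photo noise. The 2020 candle closes at 75.

75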